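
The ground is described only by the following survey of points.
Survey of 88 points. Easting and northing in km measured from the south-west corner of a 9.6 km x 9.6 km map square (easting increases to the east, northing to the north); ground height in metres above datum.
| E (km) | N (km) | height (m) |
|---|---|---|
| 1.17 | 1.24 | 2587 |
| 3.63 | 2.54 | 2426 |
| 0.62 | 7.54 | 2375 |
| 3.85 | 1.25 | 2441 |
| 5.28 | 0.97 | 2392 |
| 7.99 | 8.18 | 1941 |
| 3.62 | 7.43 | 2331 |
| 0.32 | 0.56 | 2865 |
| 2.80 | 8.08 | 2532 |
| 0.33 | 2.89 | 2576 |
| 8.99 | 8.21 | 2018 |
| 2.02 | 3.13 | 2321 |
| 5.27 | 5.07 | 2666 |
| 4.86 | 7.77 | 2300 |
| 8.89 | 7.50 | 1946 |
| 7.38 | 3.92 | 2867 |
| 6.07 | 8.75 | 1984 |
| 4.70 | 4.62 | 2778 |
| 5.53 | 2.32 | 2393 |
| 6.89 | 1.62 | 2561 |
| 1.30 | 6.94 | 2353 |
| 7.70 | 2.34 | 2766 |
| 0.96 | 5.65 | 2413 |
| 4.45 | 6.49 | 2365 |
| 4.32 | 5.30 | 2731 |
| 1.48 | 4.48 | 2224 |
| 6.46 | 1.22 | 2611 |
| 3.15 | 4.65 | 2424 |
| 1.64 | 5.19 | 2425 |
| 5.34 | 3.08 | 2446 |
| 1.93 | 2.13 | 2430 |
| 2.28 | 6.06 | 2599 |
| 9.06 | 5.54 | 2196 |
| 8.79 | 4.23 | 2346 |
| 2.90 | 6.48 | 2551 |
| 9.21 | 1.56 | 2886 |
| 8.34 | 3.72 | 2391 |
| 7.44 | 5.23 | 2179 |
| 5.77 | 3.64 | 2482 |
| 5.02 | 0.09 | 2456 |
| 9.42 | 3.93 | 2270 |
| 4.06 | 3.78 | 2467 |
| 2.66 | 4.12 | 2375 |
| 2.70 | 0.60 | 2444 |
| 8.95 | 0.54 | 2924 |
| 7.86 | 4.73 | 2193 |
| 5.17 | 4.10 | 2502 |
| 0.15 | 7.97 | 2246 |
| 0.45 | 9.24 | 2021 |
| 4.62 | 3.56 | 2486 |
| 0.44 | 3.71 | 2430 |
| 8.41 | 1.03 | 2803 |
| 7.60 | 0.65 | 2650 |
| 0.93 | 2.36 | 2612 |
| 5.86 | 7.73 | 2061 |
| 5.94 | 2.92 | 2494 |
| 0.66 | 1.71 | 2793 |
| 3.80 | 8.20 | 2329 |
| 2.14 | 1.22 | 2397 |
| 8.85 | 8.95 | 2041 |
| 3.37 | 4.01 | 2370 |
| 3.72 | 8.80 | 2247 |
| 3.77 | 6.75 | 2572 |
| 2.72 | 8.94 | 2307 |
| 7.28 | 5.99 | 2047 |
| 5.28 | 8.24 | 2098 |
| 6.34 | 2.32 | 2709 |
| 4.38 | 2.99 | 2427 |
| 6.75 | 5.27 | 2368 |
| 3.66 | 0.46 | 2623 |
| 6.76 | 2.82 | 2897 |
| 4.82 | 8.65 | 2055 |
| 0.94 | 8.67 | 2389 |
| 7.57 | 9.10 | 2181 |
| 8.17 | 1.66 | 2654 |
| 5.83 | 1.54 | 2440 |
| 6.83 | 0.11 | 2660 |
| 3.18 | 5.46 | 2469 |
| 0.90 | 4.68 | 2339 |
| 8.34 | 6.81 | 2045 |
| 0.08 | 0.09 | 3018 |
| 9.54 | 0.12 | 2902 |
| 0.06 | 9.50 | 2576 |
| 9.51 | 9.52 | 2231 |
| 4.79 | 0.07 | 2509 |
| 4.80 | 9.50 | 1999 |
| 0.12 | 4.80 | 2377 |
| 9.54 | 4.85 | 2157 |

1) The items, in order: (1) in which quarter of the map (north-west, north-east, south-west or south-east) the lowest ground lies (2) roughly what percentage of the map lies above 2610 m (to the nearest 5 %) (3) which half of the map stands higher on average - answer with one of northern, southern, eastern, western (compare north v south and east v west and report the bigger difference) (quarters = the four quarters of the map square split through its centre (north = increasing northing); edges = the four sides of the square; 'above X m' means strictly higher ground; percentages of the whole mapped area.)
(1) Look to the north-east quarter for the lowest ground.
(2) Roughly 20 % of the ground is higher than 2610 m.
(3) On average the southern half of the map is the higher ground.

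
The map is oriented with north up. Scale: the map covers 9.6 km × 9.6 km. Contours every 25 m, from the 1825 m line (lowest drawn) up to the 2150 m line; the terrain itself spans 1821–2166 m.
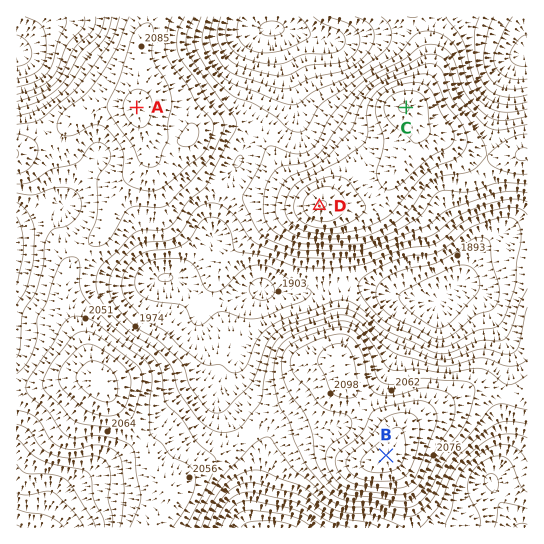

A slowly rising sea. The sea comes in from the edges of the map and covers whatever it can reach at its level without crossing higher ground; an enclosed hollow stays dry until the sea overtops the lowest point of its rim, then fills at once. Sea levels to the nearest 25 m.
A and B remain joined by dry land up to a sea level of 2000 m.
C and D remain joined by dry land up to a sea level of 2100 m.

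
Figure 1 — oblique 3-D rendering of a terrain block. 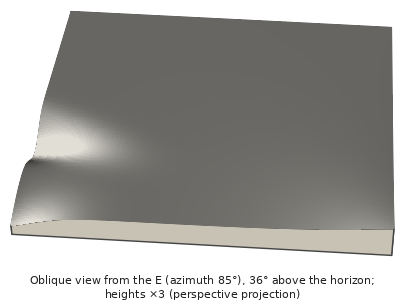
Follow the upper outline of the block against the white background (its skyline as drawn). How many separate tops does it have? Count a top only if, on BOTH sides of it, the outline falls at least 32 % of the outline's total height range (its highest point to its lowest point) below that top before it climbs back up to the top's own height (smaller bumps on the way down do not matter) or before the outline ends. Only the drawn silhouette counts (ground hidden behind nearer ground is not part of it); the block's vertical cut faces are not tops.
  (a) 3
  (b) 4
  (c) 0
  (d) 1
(d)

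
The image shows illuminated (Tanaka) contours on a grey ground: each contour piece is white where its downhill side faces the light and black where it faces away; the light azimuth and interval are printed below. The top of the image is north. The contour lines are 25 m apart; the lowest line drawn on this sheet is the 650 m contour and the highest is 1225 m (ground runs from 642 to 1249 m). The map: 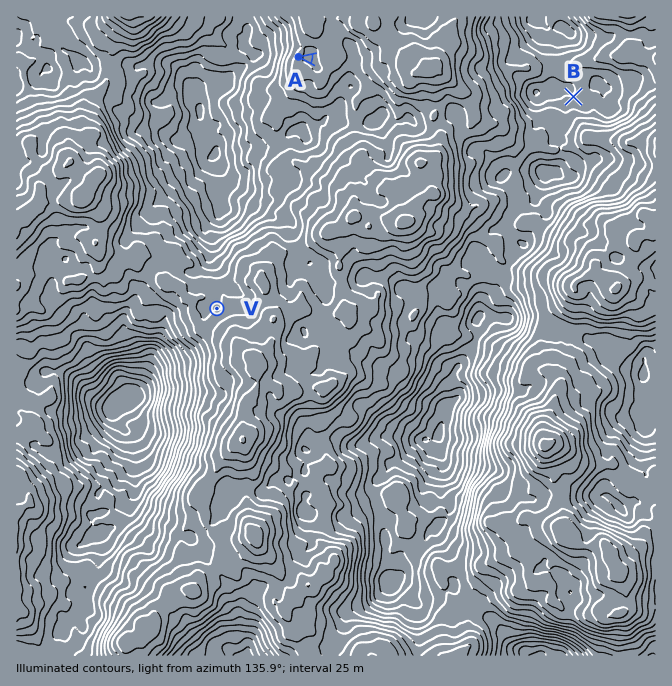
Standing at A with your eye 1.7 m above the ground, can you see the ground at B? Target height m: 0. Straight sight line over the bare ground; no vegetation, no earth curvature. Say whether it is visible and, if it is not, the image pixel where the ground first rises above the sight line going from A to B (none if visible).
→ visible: false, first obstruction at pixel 519 89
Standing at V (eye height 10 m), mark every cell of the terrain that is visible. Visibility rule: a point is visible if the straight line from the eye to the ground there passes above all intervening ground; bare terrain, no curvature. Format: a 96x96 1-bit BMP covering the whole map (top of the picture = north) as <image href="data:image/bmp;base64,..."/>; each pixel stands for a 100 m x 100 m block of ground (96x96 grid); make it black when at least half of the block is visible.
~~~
<image width="96" height="96" href="data:image/bmp;base64,Qk2+BAAAAAAAAD4AAAAoAAAAYAAAAGAAAAABAAEAAAAAAIAEAAATCwAAEwsAAAIAAAAAAAAA////AAAAAAAAAABw//AAAAAAAAAAAAB//+4AAAAAAAAAAAA//8MAAAAAAAAAAAAf/wMAAAAAAAAAAAAP/4AAAAAAAAAAAAAP/gAAAAAAAAAAAAAH/AAAAAAAAAAAAAAD+AAYAAAAAAAAAAAD8AAcAAAAAAAAAAAD+AAeAAAAAAAAAAAB/gAeAAAAAAAAAAAAPgAfgAAAAAAAAAAAPAAfwAAAAAAAAAAAAAAPgAAAAAAAAAAAAAAHAAAAAAAAAAAAAAAGAAAAAAAAAAAAAAAGAAAAAAAAAAAAAAAGAAAAAAAAAAAAAAAHAAAAAAAAAAAAAAAGAAAAAAAAAAAAAAAHAAAAAAAAAAAAAHAGAAAAAAAAAAAAADA0AAAAAAAAAAABgCAgAAAAAAAAAAABmDB4AAAAAAAAAAAB/AB4AAAAAAAAAAAA/4B+AAAAAAAAAAAAf6B/AAAAAAAAAAAAP4ADAAAAAAAAAAAAH8ABAAAAAAAAAAAAH+CAYAAAAAAAAAAAD/HwcAAAAAAAAAAAD//++AAAAAAAAAeAB////gAAAAAAAA/gBf///wAAAAAAAA+AB////wAAAAAAAAAAH////wAAAAAAAAAAH////wAAAAAAAAgAH////4AAAAAAAB8/D/j//+AAAAAAAD//n/B//4AAAAAAAH////A//4AAAAAAAB/P//wfv8AAAAAAAA/b//y//8AAAAAAAA/7/+9//+AAAAAAAA//x+N//+AAAAAAAA//66A9//gAAAAAAD///+Af/wgAAAAAACf/5+Af/wgAAAAAAAPuYeQfzxgAAAAAAAPOcPwfz5gAAAAAAAPP4JwP5zgAAAAAAAOP4B4H5jwAAAAAAAeP4B4B5jwAAAAAAD+/gJwB4xwAAAAAABw/AYwRwxgAAAAAAB5/AJwRwwQAAAAAAA4/APwQg4wAAAAAAA4OAPgAA3gAAAAAAAAGALAAA3AAAAAAAAAn8GAAA/gAAAAAAIAf+OAAAPgAAAAAAMB7/cAAAHgAAAAAAEB3/8AAADsAAAAAAAAH/8AAAD+AAAAAAAgH34AAAD/AAAAAAAwAGAAAAB/AAAAAAAQAAAAAAB/sAAAAAAAAAAAAAB/8AAAAAAAAAAAAAB/+AAAAAAAAAAAAAB+fAAAAAAAAAAAAAB+PAAAAAAAAAAAAAB+OAAAAAAAAAAAAAB8GAAAAAAAAAAAAAD8AAAAAAAAAAAAAAD4AAAAAAAAAAAAAAHgAAAAAAAAAAAAAAHAAAAAAAAAAAAAAAGAPAAAAAAAAAAAAAGANAAAAAAAAAAAAAGAcIAAAAAAAAAAAAEP+YIAAAAAAAAAAAAP/6QAAAAAAAAAAAAP+wQCAAAAAAAAAAAP8AQCAAAAAAAAAAAP4AAAAAAAAAAAAAAPwAAAAAAAAAAAAAAPgAAAAAAAAAAAAAAHgAAAAAAAAAAAAAAH/gAAAAAAAAAAAAAH/4AAAAAAAAAAAAAD/8AAAAAAAAAAAAAD/8AAAAAAAAAAAAAD/4AAAAAAAAAAAAAD+QAAAAAAAAAAAAAD8AAA="/>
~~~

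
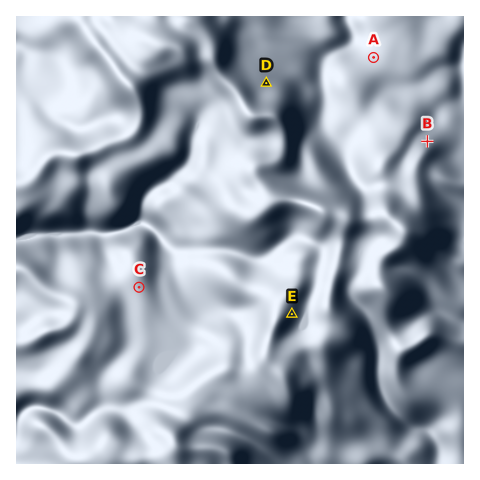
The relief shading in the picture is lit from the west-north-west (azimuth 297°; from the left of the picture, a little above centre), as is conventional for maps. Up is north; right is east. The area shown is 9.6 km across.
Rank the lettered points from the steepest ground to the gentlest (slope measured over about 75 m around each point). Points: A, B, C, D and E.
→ B E D A C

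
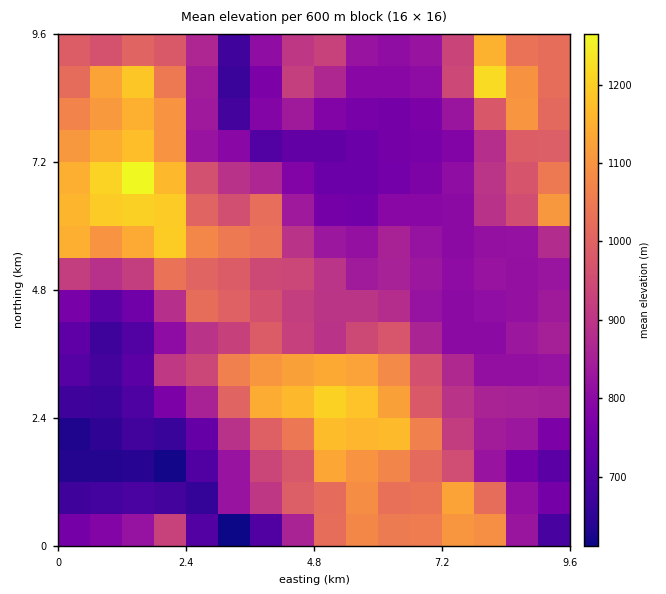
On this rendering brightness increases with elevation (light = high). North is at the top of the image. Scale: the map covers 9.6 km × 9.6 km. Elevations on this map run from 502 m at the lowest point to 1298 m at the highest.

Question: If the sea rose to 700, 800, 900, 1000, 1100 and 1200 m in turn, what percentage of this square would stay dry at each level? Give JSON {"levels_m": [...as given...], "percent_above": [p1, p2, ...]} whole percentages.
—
{"levels_m": [700, 800, 900, 1000, 1100, 1200], "percent_above": [90, 72, 46, 30, 15, 4]}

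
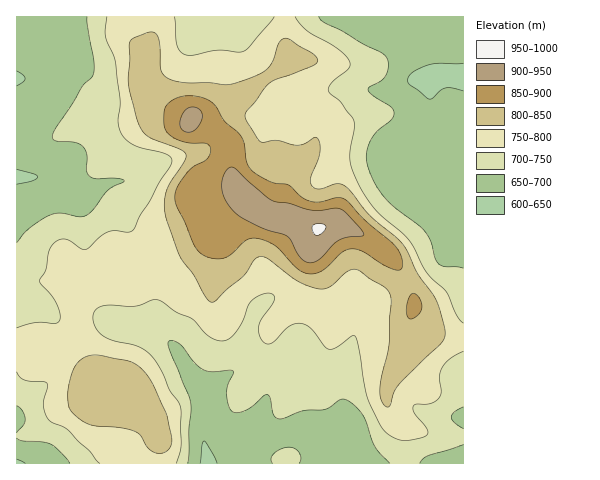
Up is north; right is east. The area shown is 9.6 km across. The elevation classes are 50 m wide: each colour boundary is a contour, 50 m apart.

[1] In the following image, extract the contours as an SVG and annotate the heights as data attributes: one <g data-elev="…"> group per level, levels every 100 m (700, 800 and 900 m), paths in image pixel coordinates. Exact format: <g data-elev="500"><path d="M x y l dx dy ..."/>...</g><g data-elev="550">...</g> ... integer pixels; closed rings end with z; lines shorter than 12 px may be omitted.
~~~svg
<g data-elev="700"><path d="M188 463l3-59-3-9-19-47-1-6 3-1 5 1 5 3 13 17 9 8 8 2 19-2 3 1-5 14-1 8 2 14 5 5 5 0 9-3 18-15 4 3 3 17 6 5 25-8 22-2 15-10 7 2 14 13 13 32 15 17"/><path d="M299 463l2-5-2-6-5-4-6-1-8 2-7 5-2 5 1 4"/><path d="M420 463l3-4 5-4 35-10"/><path d="M17 438l5 3 19 1 9 2 11 9 9 10"/><path d="M463 429l-9-6-3-6 3-5 9-5"/><path d="M17 406l5 5 3 8-1 6-7 8"/><path d="M463 268l-19-2-6-3-3-6-4-15-5-10-40-32-10-15-7-15-3-13 4-14 6-11 15-12 3-5-2-7-19-12-5-6 2-3 11-6 4-5 3-10-1-9-6-5-57-30-5-5"/><path d="M87 17l0 8 7 36 0 13-3 4-9 9-27 43-3 8 5 3 19 2 7 4 4 8 0 17 4 5 6 2 21-1 6 3-16 10-14 18-7 6-7 2-20-4-10 2-21 14-12 14"/></g><g data-elev="800"><path d="M156 453l6 0 6-3 3-5 1-7-6-25-13-28-7-11-9-9-11-5-30-5-8 1-7 4-8 10-5 18 0 16 4 8 9 8 9 5 32 3 14 4 5 3 7 13z"/><path d="M385 406l3 1 2-1 4-14 6-9 44-43 1-5 0-7-9-28-19-27-14-29-34-29-21-27-9-4-19 5-5-1-3-2-1-8 9-26 0-8-2-6-4 0-8 5-7 2-22-5-15 2-5-4-12-21 2-6 22-27 7-4 37-14 4-4 0-5-5-4-21-13-6-2-4 2-2 3-5 16-4 7-5 5-8 4-28 10-21-2-23 0-16-4-7-6-2-6-1-25-4-9-7-1-16 7-3 6-1 38 12 43 3 6 5 5 32 12 6 5-2 7-17 28-2 11 0 11 15 45 14 19 12 22 4 5 5-1 12-11 17-14 10-16 5-3 5 0 5 2 30 23 20 7 6 0 5-3 19-15 6-2 5 2 25 17 4 4 2 6-2 46-9 45 1 10z"/></g><g data-elev="900"><path d="M309 263l5-1 6-3 19-19 9-3 15-1 0-4-16-18-6-5-6-1-22 2-25-7-15-2-23-18-15-15-4-1-3 2-5 9-1 10 3 11 7 10 9 8 15 8 31 11 4 4 9 17 5 4z"/><path d="M187 132l4 0 4-2 7-10 0-8-6-4-4-1-5 2-6 8-1 9 2 4z"/></g>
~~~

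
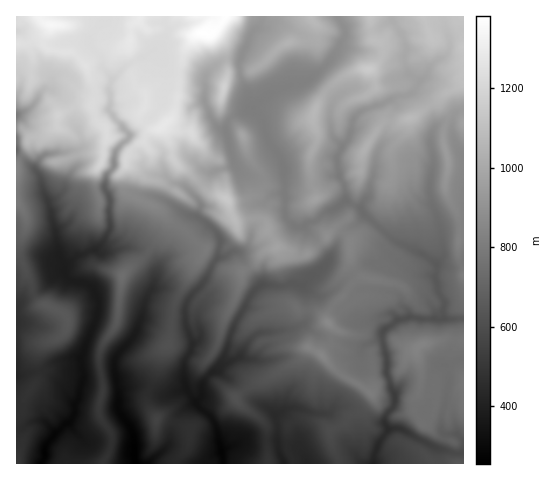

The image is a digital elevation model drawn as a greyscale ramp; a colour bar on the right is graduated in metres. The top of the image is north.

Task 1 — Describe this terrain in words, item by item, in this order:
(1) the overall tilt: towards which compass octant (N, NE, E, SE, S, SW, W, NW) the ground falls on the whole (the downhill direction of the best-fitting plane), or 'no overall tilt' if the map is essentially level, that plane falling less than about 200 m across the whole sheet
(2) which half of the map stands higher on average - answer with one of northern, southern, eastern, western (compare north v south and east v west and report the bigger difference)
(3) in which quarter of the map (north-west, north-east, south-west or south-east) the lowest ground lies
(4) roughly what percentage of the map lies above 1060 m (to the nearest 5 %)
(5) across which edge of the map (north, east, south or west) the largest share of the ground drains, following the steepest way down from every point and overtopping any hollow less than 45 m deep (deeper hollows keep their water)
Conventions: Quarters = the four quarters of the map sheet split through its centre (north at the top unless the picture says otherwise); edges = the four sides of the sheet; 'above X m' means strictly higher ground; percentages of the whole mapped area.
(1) Overall the map slopes down towards the south.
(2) Taken as a whole, the northern half is higher than the southern.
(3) The lowest point lies in the south-west quarter of the map.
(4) About 15 % of the map lies above 1060 m.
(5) The largest share of the runoff leaves by the southern edge.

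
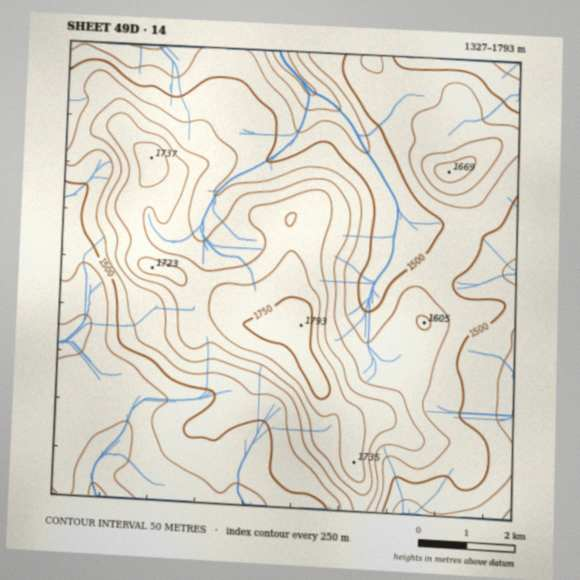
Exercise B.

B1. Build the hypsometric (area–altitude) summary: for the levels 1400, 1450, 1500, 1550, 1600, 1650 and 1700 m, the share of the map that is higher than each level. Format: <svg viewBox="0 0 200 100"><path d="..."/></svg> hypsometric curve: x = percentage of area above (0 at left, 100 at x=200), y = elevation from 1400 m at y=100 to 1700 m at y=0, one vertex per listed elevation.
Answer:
<svg viewBox="0 0 200 100"><path d="M194 100l-24-17-41-16-45-17-31-17-20-16-20-17"/></svg>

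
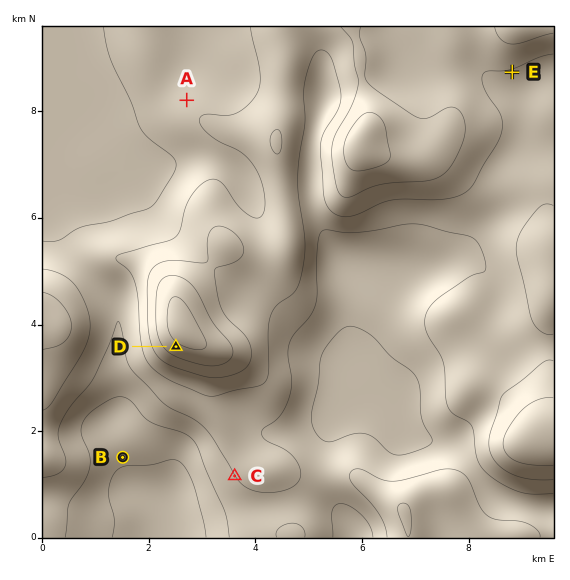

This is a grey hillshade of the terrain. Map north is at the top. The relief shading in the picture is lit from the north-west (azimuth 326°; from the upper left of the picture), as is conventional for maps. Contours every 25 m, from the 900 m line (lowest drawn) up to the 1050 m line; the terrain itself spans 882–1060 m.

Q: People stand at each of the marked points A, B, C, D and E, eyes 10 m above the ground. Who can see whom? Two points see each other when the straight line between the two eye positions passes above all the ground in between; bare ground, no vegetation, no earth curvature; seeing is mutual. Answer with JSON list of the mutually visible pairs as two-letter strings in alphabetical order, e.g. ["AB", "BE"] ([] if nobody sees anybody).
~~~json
["BC", "BD", "CD"]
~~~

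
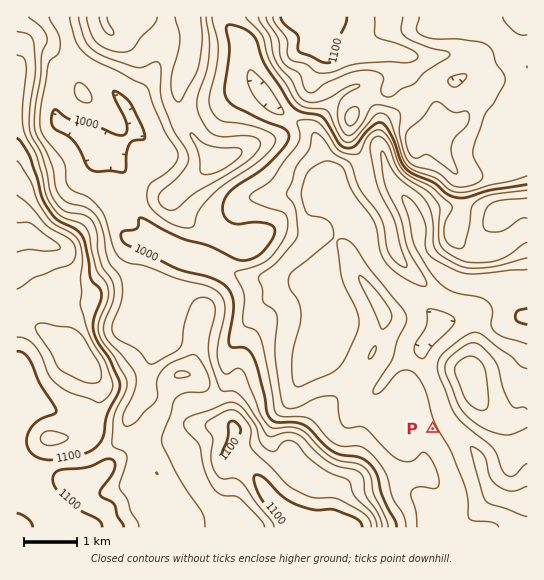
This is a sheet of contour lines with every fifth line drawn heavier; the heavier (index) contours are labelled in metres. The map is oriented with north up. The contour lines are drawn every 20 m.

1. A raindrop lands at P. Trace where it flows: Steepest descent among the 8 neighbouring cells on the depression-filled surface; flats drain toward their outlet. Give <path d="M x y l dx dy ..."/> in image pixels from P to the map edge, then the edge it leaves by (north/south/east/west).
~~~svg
<path d="M433 429l8-8 5 0 5 5 0 1 26 26 2 5 0 8 4 8 2 7 5 9 7 7 2 0 10 4 6 0 2 1 10 0"/>
exit: east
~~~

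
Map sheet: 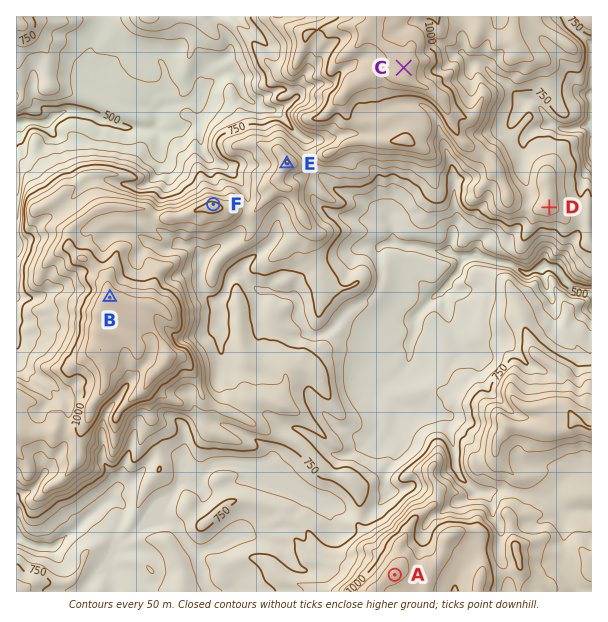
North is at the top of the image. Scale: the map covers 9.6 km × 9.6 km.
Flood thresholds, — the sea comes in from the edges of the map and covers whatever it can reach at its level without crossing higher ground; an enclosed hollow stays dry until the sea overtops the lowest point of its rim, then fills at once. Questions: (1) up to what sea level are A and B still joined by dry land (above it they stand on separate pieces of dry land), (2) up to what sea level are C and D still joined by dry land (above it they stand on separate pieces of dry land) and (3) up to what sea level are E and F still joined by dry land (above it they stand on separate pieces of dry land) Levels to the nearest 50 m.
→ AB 750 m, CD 850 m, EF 900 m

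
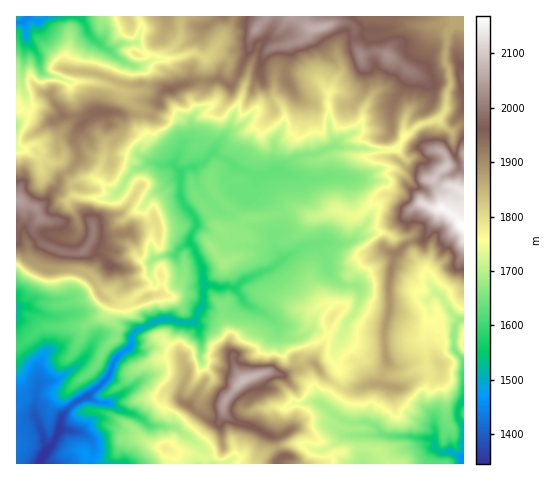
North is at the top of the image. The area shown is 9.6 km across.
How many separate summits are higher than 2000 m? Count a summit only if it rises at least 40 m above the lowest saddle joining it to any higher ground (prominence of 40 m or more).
3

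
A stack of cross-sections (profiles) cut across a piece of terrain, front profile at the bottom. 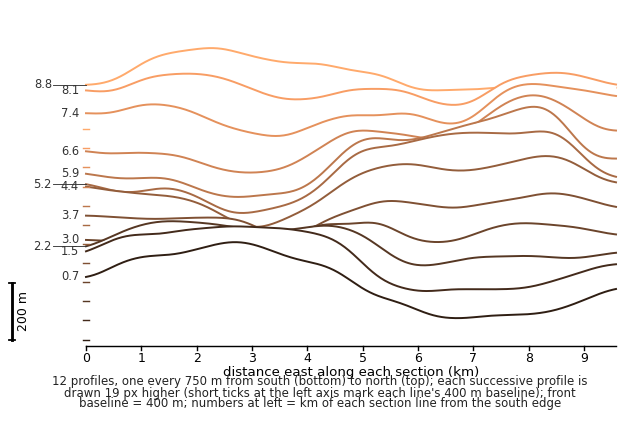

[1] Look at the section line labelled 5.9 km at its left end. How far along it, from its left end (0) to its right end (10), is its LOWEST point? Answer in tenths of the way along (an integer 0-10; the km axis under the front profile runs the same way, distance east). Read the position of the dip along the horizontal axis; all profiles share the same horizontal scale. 3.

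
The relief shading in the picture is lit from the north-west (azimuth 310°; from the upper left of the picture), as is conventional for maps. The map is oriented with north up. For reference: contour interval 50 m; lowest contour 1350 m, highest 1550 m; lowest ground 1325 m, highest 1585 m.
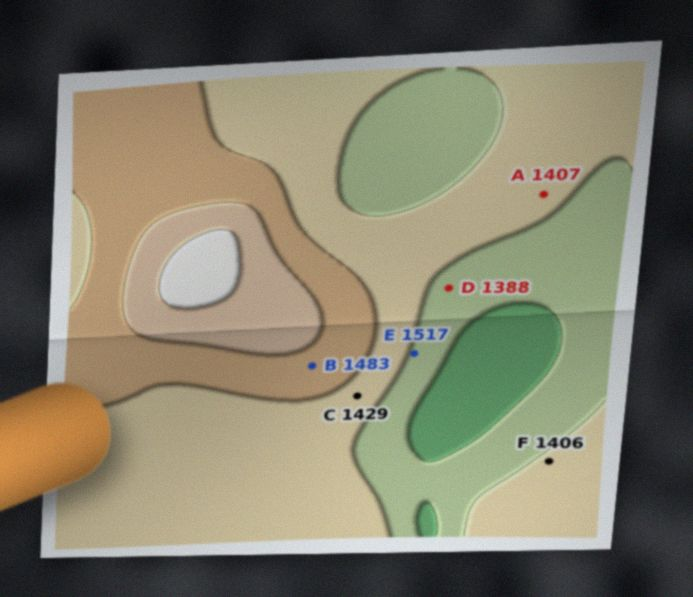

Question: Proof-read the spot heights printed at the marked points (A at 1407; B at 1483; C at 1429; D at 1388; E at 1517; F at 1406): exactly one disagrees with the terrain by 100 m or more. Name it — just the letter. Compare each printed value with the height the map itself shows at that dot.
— E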